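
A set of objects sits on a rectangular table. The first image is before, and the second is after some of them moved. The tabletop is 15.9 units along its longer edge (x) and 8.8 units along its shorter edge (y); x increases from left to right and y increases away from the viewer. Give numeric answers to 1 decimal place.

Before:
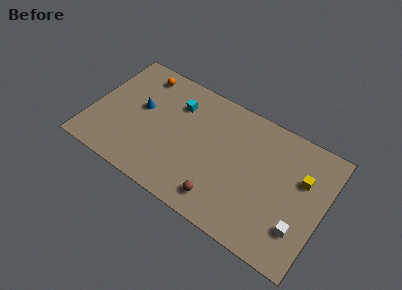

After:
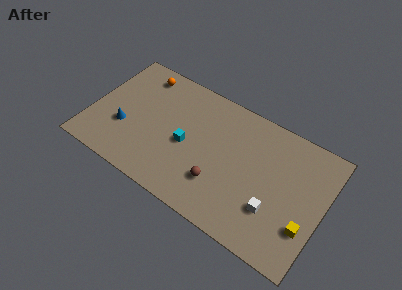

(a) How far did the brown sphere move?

1.0

The brown sphere moved from about (9.4, 1.5) to (9.1, 2.5), a distance of √(0.3² + 1.0²) ≈ 1.0.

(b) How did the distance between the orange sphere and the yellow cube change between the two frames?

+1.5

They were about 11.6 units apart before and 13.1 after — 1.5 units further apart.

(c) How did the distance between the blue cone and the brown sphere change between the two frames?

-0.4

The distance was about 7.1 in the first image and 6.7 in the second, so they moved 0.4 units closer together.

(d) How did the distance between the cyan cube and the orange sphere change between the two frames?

+2.3

The distance was about 2.9 in the first image and 5.2 in the second, so they moved 2.3 units further apart.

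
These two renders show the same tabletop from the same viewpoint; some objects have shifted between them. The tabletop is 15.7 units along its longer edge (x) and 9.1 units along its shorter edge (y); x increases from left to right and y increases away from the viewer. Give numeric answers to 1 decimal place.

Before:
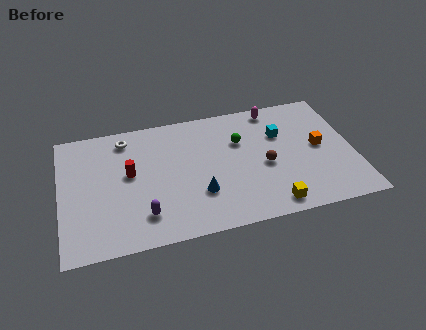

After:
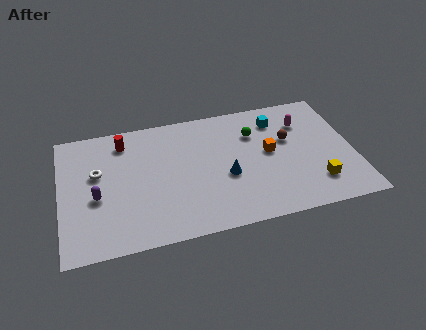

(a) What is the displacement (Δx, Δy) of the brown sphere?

(1.4, 1.6)

The brown sphere was at about (10.9, 4.0) and moved to about (12.3, 5.6).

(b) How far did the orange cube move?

2.7

The orange cube was near (13.9, 4.7) before and (11.2, 4.9) after, so it travelled √(2.7² + 0.2²) ≈ 2.7 units.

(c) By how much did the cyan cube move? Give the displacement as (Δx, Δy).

(-0.1, 1.1)

The cyan cube started near (11.9, 6.1) and ended near (11.8, 7.2).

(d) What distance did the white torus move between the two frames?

2.7

From (3.6, 7.7) to (2.0, 5.5), the white torus covered √(1.6² + 2.2²) ≈ 2.7 units.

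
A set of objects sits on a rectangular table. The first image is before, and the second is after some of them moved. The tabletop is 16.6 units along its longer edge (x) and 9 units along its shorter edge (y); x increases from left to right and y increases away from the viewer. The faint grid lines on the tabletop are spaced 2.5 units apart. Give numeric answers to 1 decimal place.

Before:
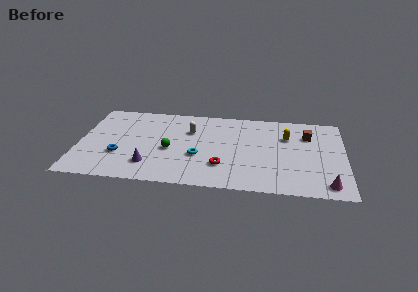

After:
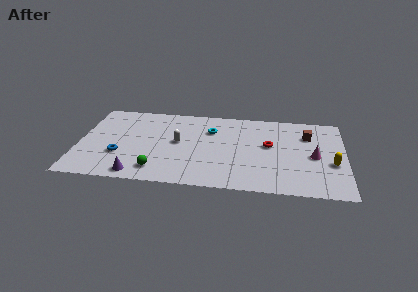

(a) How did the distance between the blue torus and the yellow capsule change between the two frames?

+2.3

The distance was about 10.9 in the first image and 13.2 in the second, so they moved 2.3 units further apart.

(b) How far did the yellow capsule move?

3.9

The yellow capsule was near (13.0, 6.2) before and (15.8, 3.5) after, so it travelled √(2.8² + 2.7²) ≈ 3.9 units.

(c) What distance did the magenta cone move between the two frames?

3.1

The magenta cone moved from about (15.5, 1.2) to (14.7, 4.2), a distance of √(0.8² + 3.0²) ≈ 3.1.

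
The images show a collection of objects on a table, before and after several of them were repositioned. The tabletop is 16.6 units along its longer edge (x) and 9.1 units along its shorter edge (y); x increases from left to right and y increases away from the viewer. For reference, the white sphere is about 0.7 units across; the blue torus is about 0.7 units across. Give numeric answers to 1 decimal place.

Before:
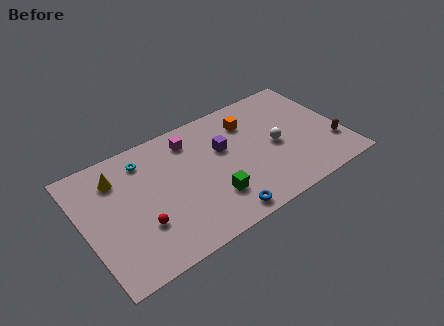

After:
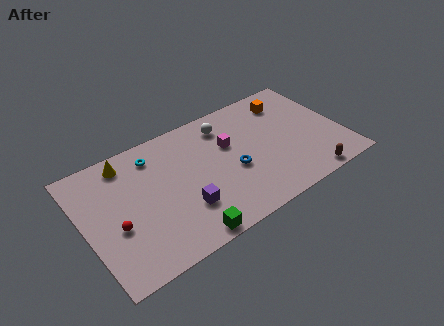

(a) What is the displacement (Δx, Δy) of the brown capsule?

(-2.0, -1.8)

From the two frames, the brown capsule sits at roughly (15.8, 2.6) before and (13.8, 0.8) after.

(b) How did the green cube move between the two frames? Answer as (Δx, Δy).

(-2.1, -1.7)

From the two frames, the green cube sits at roughly (7.8, 2.5) before and (5.7, 0.8) after.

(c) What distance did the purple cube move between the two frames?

4.3

From (9.1, 5.7) to (6.0, 2.7), the purple cube covered √(3.1² + 3.0²) ≈ 4.3 units.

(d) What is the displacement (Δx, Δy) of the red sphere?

(-1.5, 0.7)

The red sphere was at about (3.3, 2.9) and moved to about (1.8, 3.6).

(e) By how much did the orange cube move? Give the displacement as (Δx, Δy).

(2.7, 0.4)

From the two frames, the orange cube sits at roughly (11.0, 6.9) before and (13.7, 7.3) after.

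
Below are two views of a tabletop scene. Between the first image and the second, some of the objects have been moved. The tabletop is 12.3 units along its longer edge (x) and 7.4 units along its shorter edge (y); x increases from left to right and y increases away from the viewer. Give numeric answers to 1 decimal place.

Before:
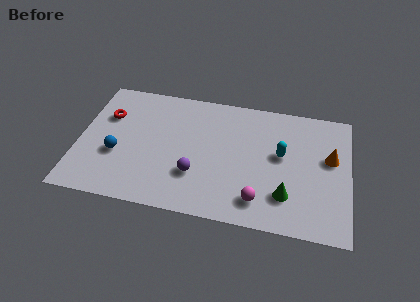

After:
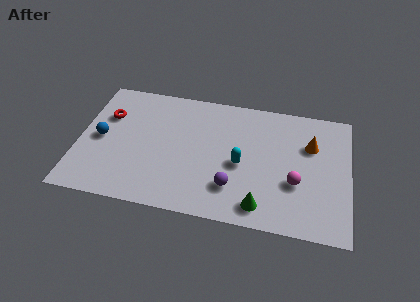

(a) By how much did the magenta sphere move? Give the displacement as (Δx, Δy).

(1.6, 1.3)

From the two frames, the magenta sphere sits at roughly (8.3, 1.4) before and (9.9, 2.7) after.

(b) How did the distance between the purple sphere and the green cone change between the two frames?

-2.6

Before: roughly 4.1 units apart; after: 1.5. That's 2.6 units closer together.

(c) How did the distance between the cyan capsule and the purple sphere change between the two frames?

-2.8

The distance was about 4.2 in the first image and 1.4 in the second, so they moved 2.8 units closer together.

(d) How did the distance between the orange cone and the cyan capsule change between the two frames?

+1.3

They were about 2.2 units apart before and 3.5 after — 1.3 units further apart.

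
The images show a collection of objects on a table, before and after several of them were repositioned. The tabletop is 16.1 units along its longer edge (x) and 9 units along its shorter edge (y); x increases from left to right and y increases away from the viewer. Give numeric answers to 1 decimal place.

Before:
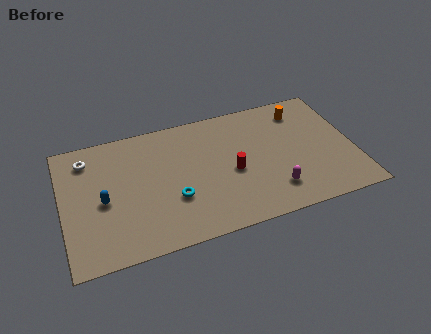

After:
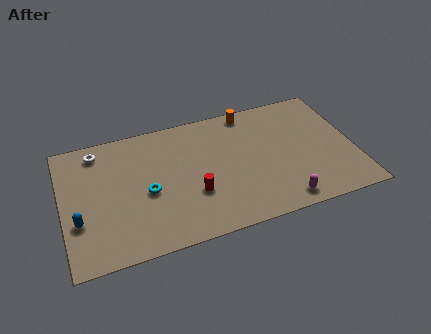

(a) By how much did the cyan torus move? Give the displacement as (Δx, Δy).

(-1.4, 0.9)

From the two frames, the cyan torus sits at roughly (6.0, 3.1) before and (4.6, 4.0) after.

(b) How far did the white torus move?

0.7

The white torus moved from about (1.5, 7.3) to (2.1, 7.7), a distance of √(0.6² + 0.4²) ≈ 0.7.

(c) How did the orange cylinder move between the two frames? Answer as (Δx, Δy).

(-2.9, 0.8)

The orange cylinder was at about (13.5, 7.3) and moved to about (10.6, 8.1).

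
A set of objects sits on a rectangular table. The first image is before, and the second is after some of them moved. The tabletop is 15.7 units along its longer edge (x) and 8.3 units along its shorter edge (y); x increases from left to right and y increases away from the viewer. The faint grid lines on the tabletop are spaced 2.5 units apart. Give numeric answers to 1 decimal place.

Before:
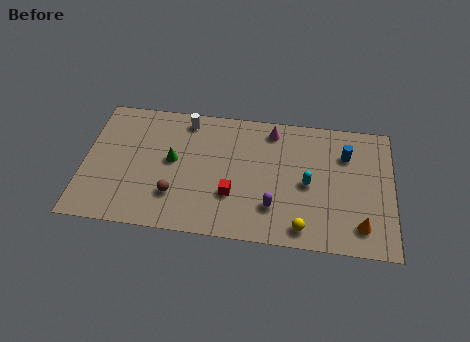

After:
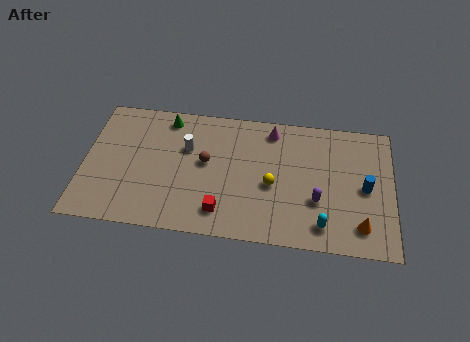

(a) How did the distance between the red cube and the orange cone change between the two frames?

+0.4

The distance was about 6.6 in the first image and 7.0 in the second, so they moved 0.4 units further apart.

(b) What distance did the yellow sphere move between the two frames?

3.0

The yellow sphere moved from about (11.2, 1.1) to (9.6, 3.6), a distance of √(1.6² + 2.5²) ≈ 3.0.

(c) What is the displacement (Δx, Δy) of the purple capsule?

(2.2, 0.7)

From the two frames, the purple capsule sits at roughly (9.7, 2.2) before and (11.9, 2.9) after.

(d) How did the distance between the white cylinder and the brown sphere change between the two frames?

-3.6

They were about 4.9 units apart before and 1.3 after — 3.6 units closer together.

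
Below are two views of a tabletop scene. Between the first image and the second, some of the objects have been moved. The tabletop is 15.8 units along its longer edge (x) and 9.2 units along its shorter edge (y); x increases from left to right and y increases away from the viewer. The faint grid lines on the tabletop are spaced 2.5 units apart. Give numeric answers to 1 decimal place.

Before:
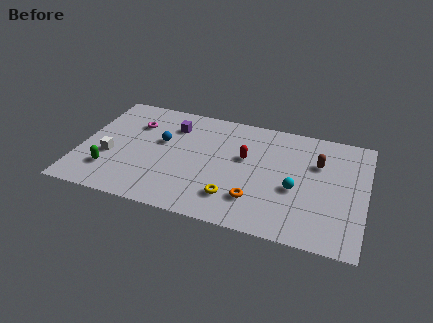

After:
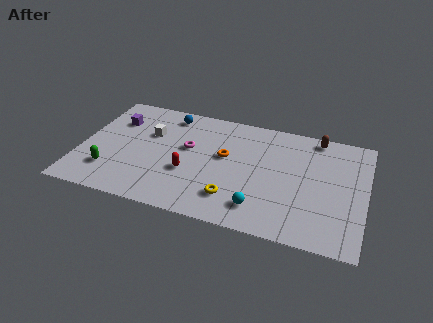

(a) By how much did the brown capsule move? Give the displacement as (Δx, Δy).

(-0.2, 2.1)

The brown capsule started near (13.1, 6.2) and ended near (12.9, 8.3).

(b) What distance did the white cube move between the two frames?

3.2

From (1.7, 3.5) to (3.7, 6.0), the white cube covered √(2.0² + 2.5²) ≈ 3.2 units.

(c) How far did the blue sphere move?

2.4

The blue sphere moved from about (4.4, 5.5) to (4.6, 7.9), a distance of √(0.2² + 2.4²) ≈ 2.4.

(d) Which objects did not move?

the green capsule and the yellow torus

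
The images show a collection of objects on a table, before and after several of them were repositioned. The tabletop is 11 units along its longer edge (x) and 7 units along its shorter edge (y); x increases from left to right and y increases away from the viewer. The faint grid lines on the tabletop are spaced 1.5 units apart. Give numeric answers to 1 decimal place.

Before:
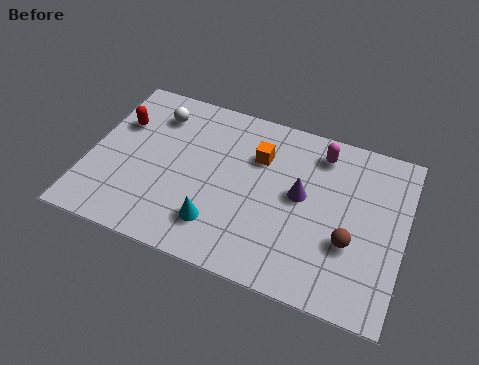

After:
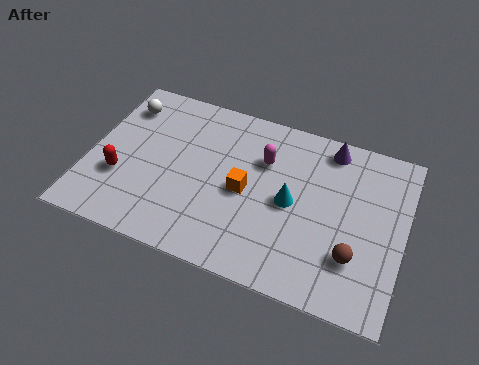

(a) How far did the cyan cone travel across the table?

3.0

The cyan cone was near (4.7, 1.6) before and (7.1, 3.4) after, so it travelled √(2.4² + 1.8²) ≈ 3.0 units.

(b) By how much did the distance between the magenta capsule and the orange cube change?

-0.7

Before: roughly 2.3 units apart; after: 1.6. That's 0.7 units closer together.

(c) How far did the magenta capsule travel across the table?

2.1

From (7.9, 5.8) to (6.0, 4.8), the magenta capsule covered √(1.9² + 1.0²) ≈ 2.1 units.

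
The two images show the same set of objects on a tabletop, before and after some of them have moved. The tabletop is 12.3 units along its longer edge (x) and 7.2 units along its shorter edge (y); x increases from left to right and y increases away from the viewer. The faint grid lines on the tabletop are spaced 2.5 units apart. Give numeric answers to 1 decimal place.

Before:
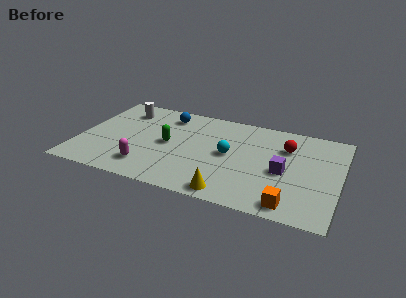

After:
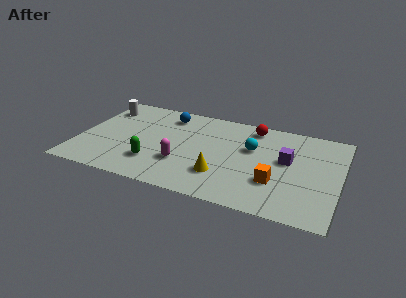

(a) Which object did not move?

the blue sphere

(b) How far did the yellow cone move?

1.3

The yellow cone moved from about (7.4, 0.8) to (6.9, 2.0), a distance of √(0.5² + 1.2²) ≈ 1.3.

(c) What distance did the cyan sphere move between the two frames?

1.3

The cyan sphere was near (7.1, 3.7) before and (8.1, 4.5) after, so it travelled √(1.0² + 0.8²) ≈ 1.3 units.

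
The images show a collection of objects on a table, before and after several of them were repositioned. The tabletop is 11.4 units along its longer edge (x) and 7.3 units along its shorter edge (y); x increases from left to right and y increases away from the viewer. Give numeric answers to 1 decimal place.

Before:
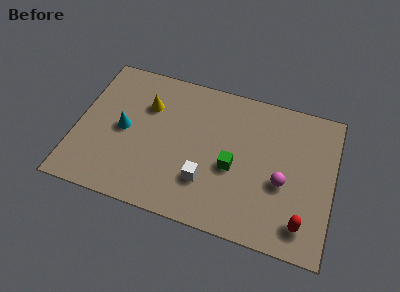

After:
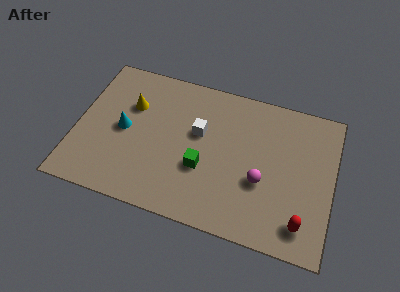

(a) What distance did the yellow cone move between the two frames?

0.7

The yellow cone was near (3.0, 5.1) before and (2.3, 4.9) after, so it travelled √(0.7² + 0.2²) ≈ 0.7 units.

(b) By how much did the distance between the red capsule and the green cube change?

+1.0

The distance was about 3.7 in the first image and 4.7 in the second, so they moved 1.0 units further apart.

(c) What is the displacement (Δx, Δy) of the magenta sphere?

(-0.9, -0.2)

From the two frames, the magenta sphere sits at roughly (9.2, 3.0) before and (8.3, 2.8) after.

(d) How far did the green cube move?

1.4

The green cube moved from about (7.0, 3.1) to (5.7, 2.7), a distance of √(1.3² + 0.4²) ≈ 1.4.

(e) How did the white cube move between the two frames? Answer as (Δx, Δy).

(-0.5, 2.3)

From the two frames, the white cube sits at roughly (5.9, 2.1) before and (5.4, 4.4) after.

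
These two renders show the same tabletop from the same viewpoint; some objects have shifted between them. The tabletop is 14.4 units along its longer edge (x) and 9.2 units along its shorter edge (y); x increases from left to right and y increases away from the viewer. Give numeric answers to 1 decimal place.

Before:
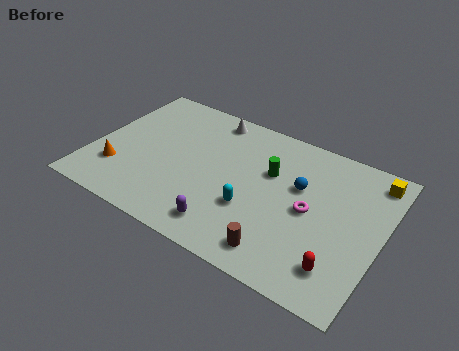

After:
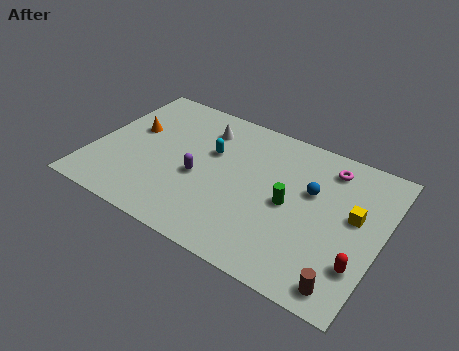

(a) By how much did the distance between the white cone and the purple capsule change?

-3.6

Before: roughly 6.9 units apart; after: 3.3. That's 3.6 units closer together.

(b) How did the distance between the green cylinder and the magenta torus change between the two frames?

+0.9

The distance was about 2.6 in the first image and 3.5 in the second, so they moved 0.9 units further apart.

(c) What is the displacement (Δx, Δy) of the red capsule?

(0.9, 0.6)

The red capsule started near (12.7, 1.9) and ended near (13.6, 2.5).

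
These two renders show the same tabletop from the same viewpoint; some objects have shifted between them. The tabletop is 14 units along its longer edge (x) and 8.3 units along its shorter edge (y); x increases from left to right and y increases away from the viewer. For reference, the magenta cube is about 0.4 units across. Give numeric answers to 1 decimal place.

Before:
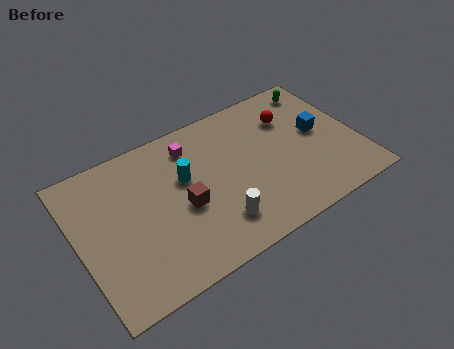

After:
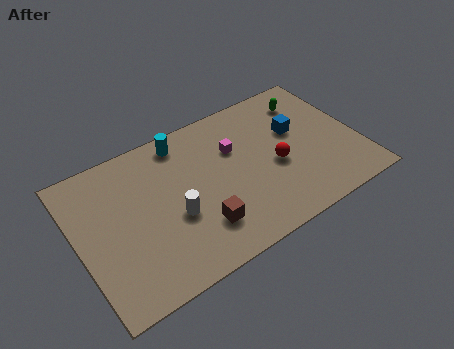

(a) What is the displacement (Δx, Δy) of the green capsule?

(-0.7, -0.5)

From the two frames, the green capsule sits at roughly (12.7, 7.1) before and (12.0, 6.6) after.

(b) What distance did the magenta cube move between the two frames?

2.3

The magenta cube moved from about (6.0, 6.7) to (8.0, 5.5), a distance of √(2.0² + 1.2²) ≈ 2.3.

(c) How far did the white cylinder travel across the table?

2.4

From (6.5, 1.9) to (4.6, 3.3), the white cylinder covered √(1.9² + 1.4²) ≈ 2.4 units.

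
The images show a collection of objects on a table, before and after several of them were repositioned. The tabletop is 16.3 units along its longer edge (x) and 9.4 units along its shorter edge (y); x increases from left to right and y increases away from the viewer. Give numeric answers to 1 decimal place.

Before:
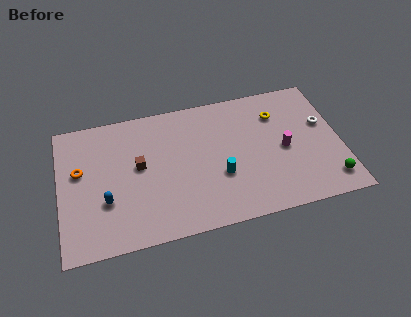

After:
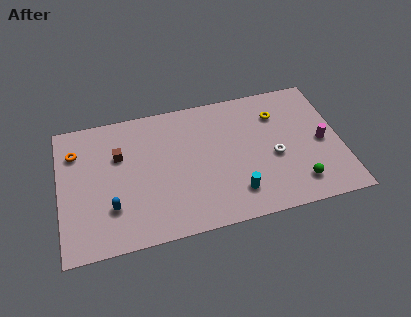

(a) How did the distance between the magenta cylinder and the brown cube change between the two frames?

+3.4

The distance was about 8.4 in the first image and 11.8 in the second, so they moved 3.4 units further apart.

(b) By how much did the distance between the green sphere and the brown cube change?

-0.4

The distance was about 11.4 in the first image and 11.0 in the second, so they moved 0.4 units closer together.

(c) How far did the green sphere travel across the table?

1.8

The green sphere was near (15.4, 1.6) before and (13.6, 1.8) after, so it travelled √(1.8² + 0.2²) ≈ 1.8 units.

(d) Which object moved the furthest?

the white torus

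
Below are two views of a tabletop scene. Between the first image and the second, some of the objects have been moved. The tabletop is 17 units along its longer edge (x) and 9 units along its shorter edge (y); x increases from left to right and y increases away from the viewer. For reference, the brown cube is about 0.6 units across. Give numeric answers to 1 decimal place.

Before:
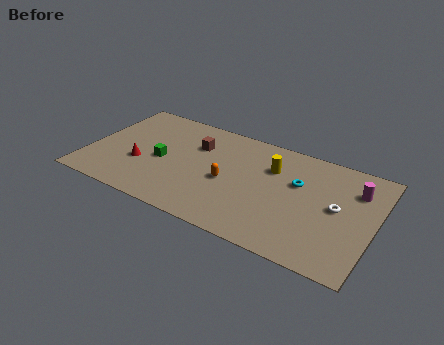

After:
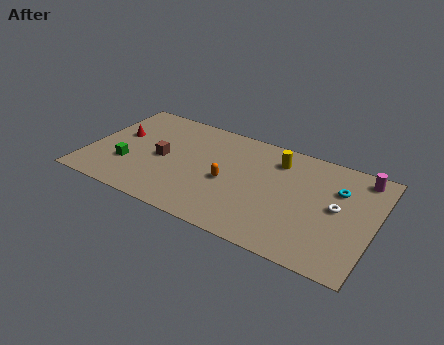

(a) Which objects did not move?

the orange capsule and the white torus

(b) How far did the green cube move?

2.2

The green cube moved from about (4.4, 4.1) to (2.5, 2.9), a distance of √(1.9² + 1.2²) ≈ 2.2.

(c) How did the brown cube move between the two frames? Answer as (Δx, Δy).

(-1.8, -2.0)

The brown cube was at about (6.2, 6.3) and moved to about (4.4, 4.3).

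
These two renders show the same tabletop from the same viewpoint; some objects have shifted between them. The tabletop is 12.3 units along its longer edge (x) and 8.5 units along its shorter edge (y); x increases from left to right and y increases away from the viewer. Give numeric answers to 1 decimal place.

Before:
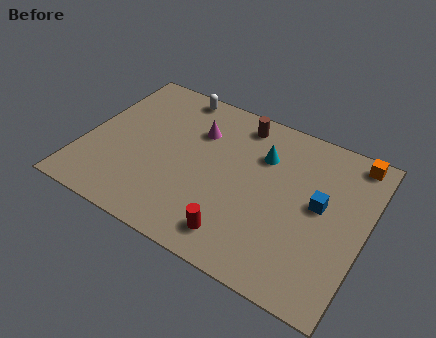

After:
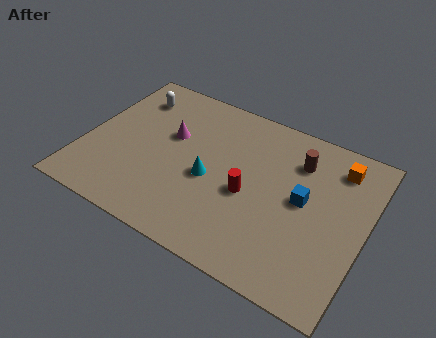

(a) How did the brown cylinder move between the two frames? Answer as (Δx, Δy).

(2.7, -0.9)

The brown cylinder was at about (6.4, 7.3) and moved to about (9.1, 6.4).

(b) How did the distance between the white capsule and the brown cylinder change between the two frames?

+4.5

Before: roughly 3.0 units apart; after: 7.5. That's 4.5 units further apart.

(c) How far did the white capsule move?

2.1

The white capsule was near (3.4, 7.7) before and (1.6, 6.7) after, so it travelled √(1.8² + 1.0²) ≈ 2.1 units.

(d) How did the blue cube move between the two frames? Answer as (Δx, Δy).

(-0.7, -0.1)

From the two frames, the blue cube sits at roughly (10.3, 4.6) before and (9.6, 4.5) after.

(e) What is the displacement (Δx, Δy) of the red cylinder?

(0.1, 2.3)

The red cylinder started near (7.2, 1.4) and ended near (7.3, 3.7).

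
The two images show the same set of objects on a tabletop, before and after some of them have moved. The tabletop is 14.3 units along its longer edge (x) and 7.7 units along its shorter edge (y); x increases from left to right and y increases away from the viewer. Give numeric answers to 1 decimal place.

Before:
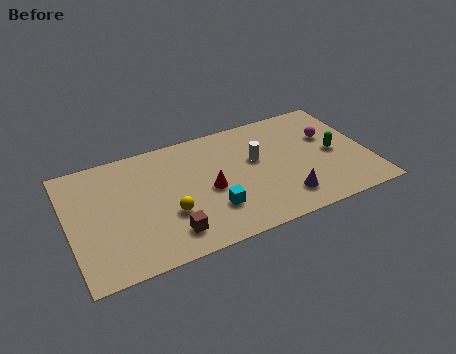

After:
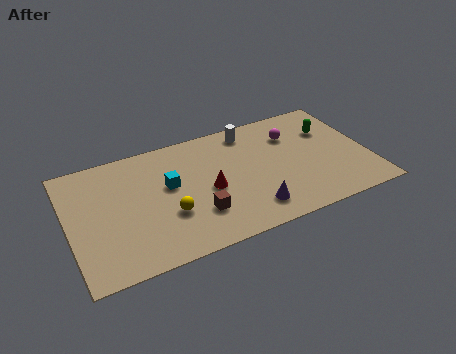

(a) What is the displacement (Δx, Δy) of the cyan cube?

(-1.8, 2.3)

From the two frames, the cyan cube sits at roughly (6.6, 2.2) before and (4.8, 4.5) after.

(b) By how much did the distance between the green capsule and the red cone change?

+0.3

They were about 6.1 units apart before and 6.4 after — 0.3 units further apart.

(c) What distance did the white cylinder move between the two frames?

2.0

The white cylinder was near (9.0, 4.6) before and (8.9, 6.6) after, so it travelled √(0.1² + 2.0²) ≈ 2.0 units.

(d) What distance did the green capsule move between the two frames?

1.6

From (12.7, 3.7) to (12.7, 5.3), the green capsule covered √(0.0² + 1.6²) ≈ 1.6 units.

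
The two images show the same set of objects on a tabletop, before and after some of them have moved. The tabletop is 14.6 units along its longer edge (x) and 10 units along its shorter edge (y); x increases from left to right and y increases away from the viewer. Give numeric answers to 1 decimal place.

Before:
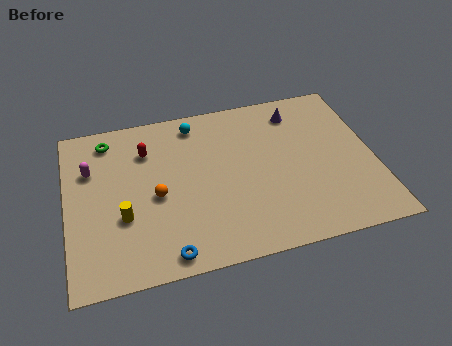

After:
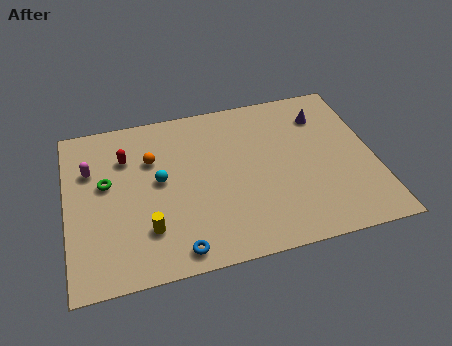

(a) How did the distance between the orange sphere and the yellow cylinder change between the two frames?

+2.4

The distance was about 1.8 in the first image and 4.2 in the second, so they moved 2.4 units further apart.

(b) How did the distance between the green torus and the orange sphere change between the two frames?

-2.1

They were about 4.5 units apart before and 2.4 after — 2.1 units closer together.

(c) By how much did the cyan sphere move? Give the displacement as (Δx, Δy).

(-1.9, -3.2)

The cyan sphere started near (6.3, 8.6) and ended near (4.4, 5.4).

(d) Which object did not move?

the magenta capsule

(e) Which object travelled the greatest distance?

the cyan sphere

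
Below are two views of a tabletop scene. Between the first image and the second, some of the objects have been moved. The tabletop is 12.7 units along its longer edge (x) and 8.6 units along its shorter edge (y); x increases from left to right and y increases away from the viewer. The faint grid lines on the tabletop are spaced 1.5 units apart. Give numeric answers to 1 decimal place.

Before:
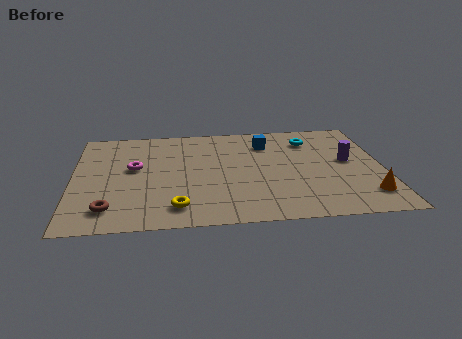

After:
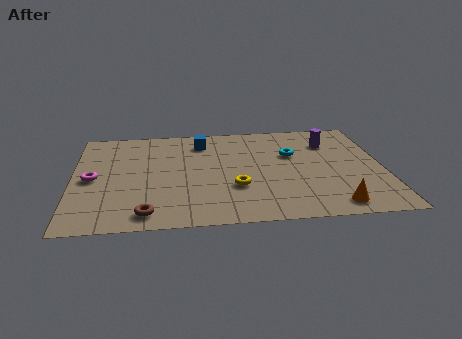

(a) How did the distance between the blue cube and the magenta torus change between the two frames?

-0.5

They were about 5.8 units apart before and 5.3 after — 0.5 units closer together.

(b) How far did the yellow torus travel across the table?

2.8

From (4.2, 1.5) to (6.6, 2.9), the yellow torus covered √(2.4² + 1.4²) ≈ 2.8 units.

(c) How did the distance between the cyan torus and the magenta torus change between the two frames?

+0.8

They were about 7.5 units apart before and 8.3 after — 0.8 units further apart.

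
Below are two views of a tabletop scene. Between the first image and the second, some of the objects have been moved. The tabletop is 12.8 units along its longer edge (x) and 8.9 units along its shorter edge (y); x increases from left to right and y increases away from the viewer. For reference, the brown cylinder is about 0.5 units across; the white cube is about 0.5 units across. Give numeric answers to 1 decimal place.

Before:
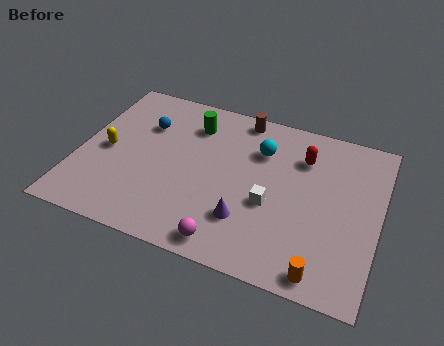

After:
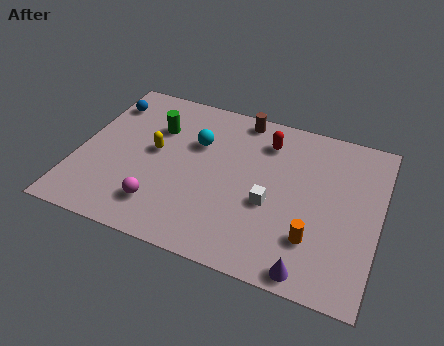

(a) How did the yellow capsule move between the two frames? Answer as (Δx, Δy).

(2.0, 0.6)

The yellow capsule was at about (1.2, 4.2) and moved to about (3.2, 4.8).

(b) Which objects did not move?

the white cube and the brown cylinder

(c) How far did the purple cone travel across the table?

3.2

The purple cone moved from about (7.4, 2.4) to (10.2, 0.8), a distance of √(2.8² + 1.6²) ≈ 3.2.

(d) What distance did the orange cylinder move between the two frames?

1.6

From (10.7, 0.9) to (10.2, 2.4), the orange cylinder covered √(0.5² + 1.5²) ≈ 1.6 units.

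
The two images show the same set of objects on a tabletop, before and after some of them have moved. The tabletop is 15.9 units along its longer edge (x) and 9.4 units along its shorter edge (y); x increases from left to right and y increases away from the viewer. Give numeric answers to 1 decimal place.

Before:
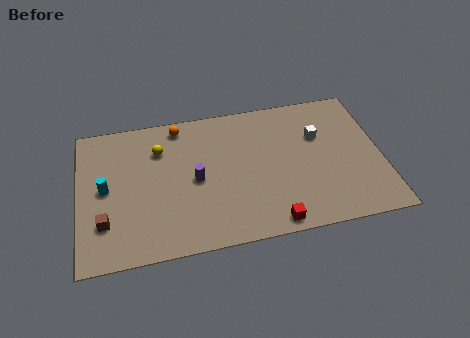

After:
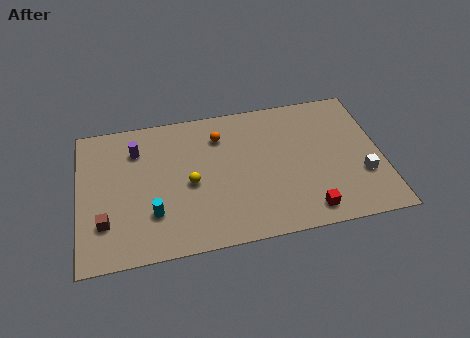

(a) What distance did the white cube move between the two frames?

3.7

The white cube was near (12.7, 6.2) before and (14.8, 3.1) after, so it travelled √(2.1² + 3.1²) ≈ 3.7 units.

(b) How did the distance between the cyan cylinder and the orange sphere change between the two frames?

+0.5

The distance was about 5.3 in the first image and 5.8 in the second, so they moved 0.5 units further apart.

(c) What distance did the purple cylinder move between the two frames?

4.0

From (6.1, 4.5) to (3.1, 7.1), the purple cylinder covered √(3.0² + 2.6²) ≈ 4.0 units.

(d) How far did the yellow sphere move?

3.0

The yellow sphere was near (4.3, 6.9) before and (5.8, 4.3) after, so it travelled √(1.5² + 2.6²) ≈ 3.0 units.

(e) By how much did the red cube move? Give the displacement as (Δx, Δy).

(1.9, 0.4)

The red cube started near (9.9, 0.9) and ended near (11.8, 1.3).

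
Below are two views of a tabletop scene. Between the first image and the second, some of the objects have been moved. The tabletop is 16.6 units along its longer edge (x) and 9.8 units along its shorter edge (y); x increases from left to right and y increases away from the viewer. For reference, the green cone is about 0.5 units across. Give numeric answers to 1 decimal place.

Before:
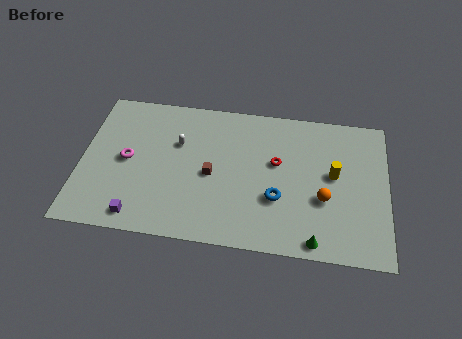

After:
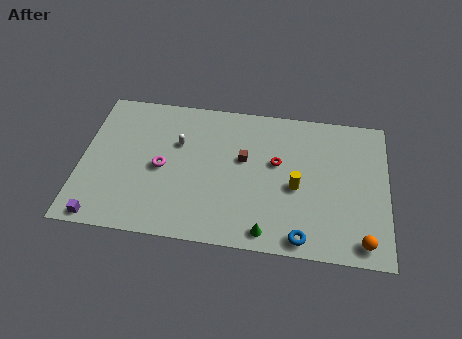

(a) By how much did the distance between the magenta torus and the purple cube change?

+1.1

They were about 3.8 units apart before and 4.9 after — 1.1 units further apart.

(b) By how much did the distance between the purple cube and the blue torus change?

+3.1

Before: roughly 7.7 units apart; after: 10.8. That's 3.1 units further apart.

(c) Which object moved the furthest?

the orange sphere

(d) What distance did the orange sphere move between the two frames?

3.3

The orange sphere moved from about (13.2, 3.7) to (15.3, 1.2), a distance of √(2.1² + 2.5²) ≈ 3.3.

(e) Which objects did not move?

the white capsule and the red torus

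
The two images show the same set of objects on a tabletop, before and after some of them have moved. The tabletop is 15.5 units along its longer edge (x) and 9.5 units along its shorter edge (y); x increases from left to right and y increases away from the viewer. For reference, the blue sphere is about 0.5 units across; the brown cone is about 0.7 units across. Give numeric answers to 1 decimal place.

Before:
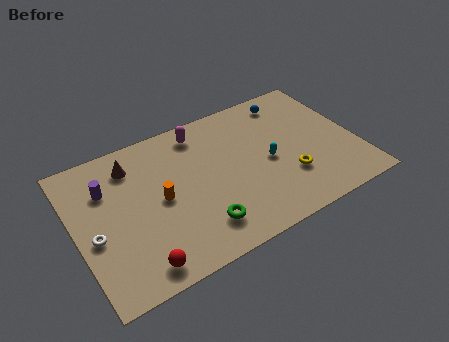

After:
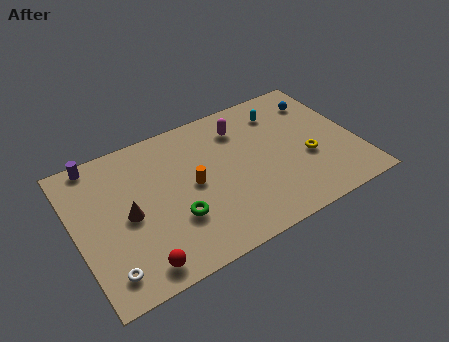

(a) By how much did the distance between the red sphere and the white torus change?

-1.8

Before: roughly 3.4 units apart; after: 1.6. That's 1.8 units closer together.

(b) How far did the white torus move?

2.4

The white torus was near (0.9, 4.0) before and (1.3, 1.6) after, so it travelled √(0.4² + 2.4²) ≈ 2.4 units.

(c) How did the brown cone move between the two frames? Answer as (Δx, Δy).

(-0.6, -3.1)

The brown cone was at about (3.4, 7.6) and moved to about (2.8, 4.5).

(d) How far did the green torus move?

1.6

The green torus moved from about (6.4, 2.0) to (5.2, 3.1), a distance of √(1.2² + 1.1²) ≈ 1.6.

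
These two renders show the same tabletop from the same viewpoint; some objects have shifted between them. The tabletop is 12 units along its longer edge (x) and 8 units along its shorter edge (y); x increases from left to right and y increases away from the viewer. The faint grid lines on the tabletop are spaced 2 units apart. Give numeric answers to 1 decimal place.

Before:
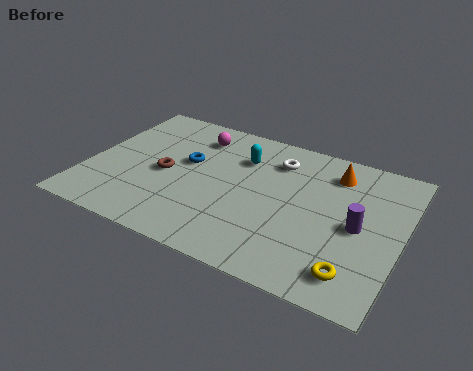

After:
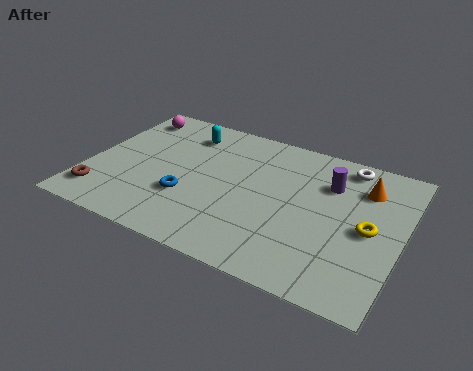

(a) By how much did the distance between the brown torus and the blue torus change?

+2.2

They were about 1.2 units apart before and 3.4 after — 2.2 units further apart.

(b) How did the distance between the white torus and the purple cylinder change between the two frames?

-2.8

Before: roughly 4.2 units apart; after: 1.4. That's 2.8 units closer together.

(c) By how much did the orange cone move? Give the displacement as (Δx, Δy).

(1.2, -0.4)

From the two frames, the orange cone sits at roughly (9.2, 6.4) before and (10.4, 6.0) after.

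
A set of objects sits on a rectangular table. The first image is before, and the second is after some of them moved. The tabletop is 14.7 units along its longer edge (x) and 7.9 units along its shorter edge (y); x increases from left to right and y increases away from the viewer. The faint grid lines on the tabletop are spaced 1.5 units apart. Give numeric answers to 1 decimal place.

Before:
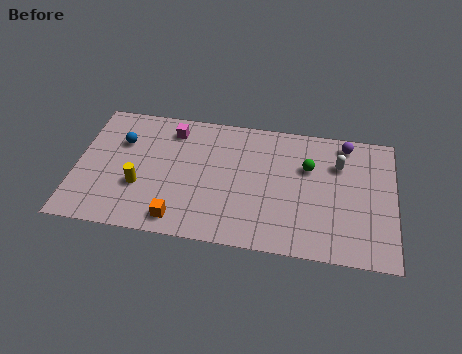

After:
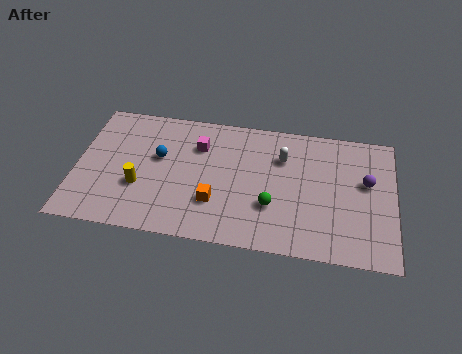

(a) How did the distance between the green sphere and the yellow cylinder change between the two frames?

-2.0

They were about 8.1 units apart before and 6.1 after — 2.0 units closer together.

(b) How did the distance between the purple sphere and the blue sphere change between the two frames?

-0.9

Before: roughly 10.5 units apart; after: 9.6. That's 0.9 units closer together.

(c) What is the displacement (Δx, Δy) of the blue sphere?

(1.8, -0.7)

The blue sphere was at about (2.0, 5.4) and moved to about (3.8, 4.7).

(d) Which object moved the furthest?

the green sphere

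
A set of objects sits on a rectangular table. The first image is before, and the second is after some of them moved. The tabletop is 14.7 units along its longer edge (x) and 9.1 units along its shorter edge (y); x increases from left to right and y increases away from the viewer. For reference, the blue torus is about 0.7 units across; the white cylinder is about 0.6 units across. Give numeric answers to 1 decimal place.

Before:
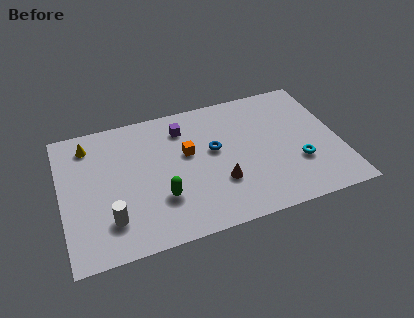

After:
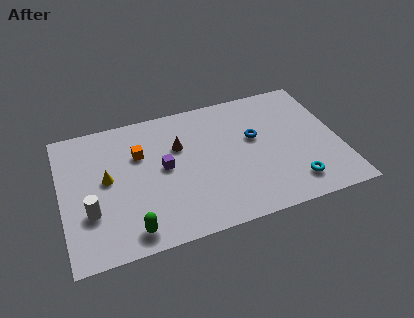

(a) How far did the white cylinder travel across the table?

1.3

The white cylinder was near (2.4, 2.2) before and (1.4, 3.0) after, so it travelled √(1.0² + 0.8²) ≈ 1.3 units.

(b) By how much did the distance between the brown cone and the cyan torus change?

+2.9

Before: roughly 4.2 units apart; after: 7.1. That's 2.9 units further apart.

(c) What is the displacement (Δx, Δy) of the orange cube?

(-2.5, 0.7)

The orange cube was at about (6.7, 5.4) and moved to about (4.2, 6.1).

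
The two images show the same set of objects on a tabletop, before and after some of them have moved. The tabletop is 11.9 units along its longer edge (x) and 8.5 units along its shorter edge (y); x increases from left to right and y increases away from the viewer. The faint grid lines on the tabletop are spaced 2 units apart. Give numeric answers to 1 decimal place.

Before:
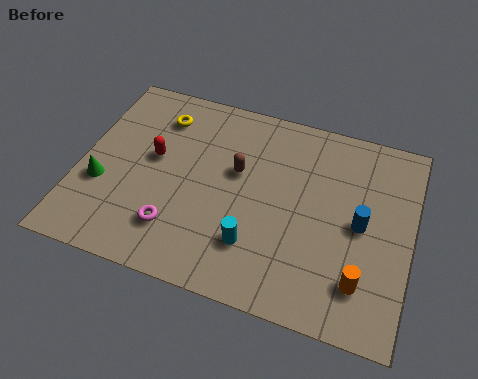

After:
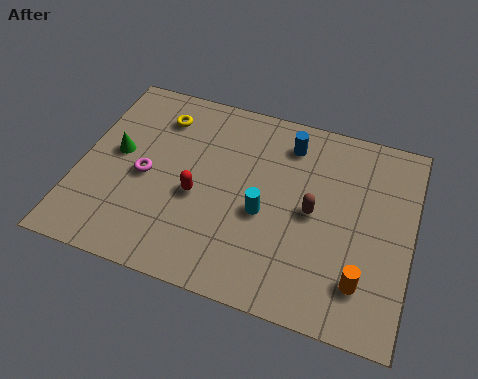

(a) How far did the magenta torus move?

2.3

The magenta torus was near (3.7, 2.0) before and (2.4, 3.9) after, so it travelled √(1.3² + 1.9²) ≈ 2.3 units.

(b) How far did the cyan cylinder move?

1.4

The cyan cylinder was near (6.5, 2.2) before and (6.7, 3.6) after, so it travelled √(0.2² + 1.4²) ≈ 1.4 units.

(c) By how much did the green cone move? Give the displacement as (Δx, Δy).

(0.4, 1.5)

The green cone started near (0.9, 3.1) and ended near (1.3, 4.6).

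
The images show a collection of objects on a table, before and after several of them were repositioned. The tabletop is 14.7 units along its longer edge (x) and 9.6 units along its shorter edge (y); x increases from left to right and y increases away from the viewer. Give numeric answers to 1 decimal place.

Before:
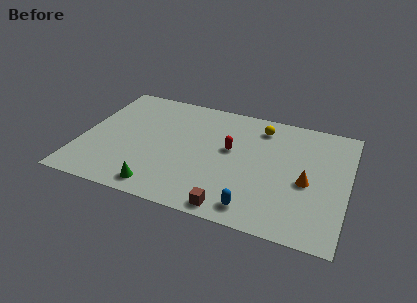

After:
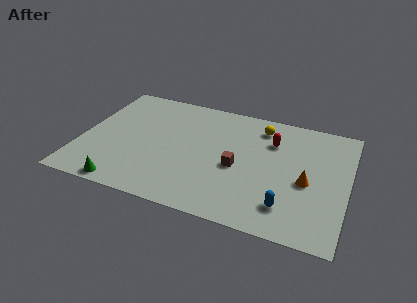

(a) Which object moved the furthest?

the brown cube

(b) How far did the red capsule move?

2.6

The red capsule was near (8.2, 5.5) before and (10.4, 6.9) after, so it travelled √(2.2² + 1.4²) ≈ 2.6 units.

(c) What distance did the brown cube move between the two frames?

3.3

The brown cube was near (8.7, 0.9) before and (8.7, 4.2) after, so it travelled √(0.0² + 3.3²) ≈ 3.3 units.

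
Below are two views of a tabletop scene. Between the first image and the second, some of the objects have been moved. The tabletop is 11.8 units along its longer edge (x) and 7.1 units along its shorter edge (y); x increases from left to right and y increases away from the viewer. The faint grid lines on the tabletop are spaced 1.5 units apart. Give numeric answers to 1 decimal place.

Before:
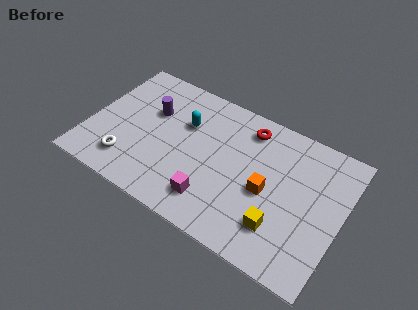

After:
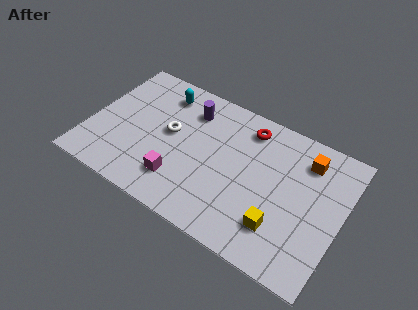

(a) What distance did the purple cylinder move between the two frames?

1.9

The purple cylinder moved from about (2.7, 4.6) to (4.4, 5.5), a distance of √(1.7² + 0.9²) ≈ 1.9.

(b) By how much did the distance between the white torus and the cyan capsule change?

-1.9

They were about 3.9 units apart before and 2.0 after — 1.9 units closer together.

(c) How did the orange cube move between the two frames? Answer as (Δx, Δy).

(1.5, 2.4)

The orange cube started near (8.4, 3.2) and ended near (9.9, 5.6).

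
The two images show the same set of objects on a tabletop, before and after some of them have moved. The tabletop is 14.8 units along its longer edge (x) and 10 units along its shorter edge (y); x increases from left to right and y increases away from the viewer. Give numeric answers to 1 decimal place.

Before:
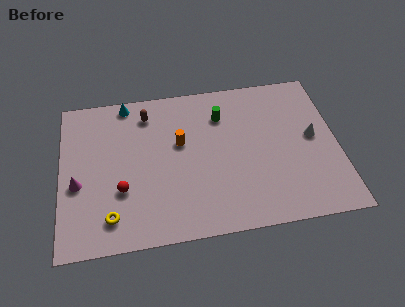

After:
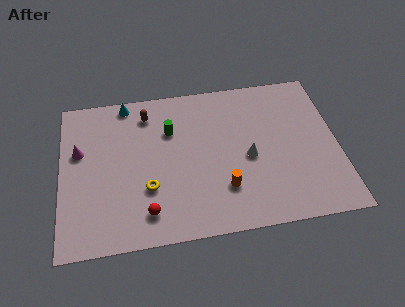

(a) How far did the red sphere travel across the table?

2.1

The red sphere moved from about (3.2, 3.4) to (4.5, 1.8), a distance of √(1.3² + 1.6²) ≈ 2.1.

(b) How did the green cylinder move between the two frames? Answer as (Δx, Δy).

(-2.8, -0.6)

The green cylinder was at about (8.7, 7.5) and moved to about (5.9, 6.9).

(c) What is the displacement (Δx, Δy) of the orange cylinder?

(2.2, -3.3)

From the two frames, the orange cylinder sits at roughly (6.4, 6.0) before and (8.6, 2.7) after.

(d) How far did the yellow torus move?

2.5

The yellow torus was near (2.6, 1.8) before and (4.6, 3.3) after, so it travelled √(2.0² + 1.5²) ≈ 2.5 units.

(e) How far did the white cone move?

3.6

The white cone moved from about (13.5, 5.3) to (10.0, 4.5), a distance of √(3.5² + 0.8²) ≈ 3.6.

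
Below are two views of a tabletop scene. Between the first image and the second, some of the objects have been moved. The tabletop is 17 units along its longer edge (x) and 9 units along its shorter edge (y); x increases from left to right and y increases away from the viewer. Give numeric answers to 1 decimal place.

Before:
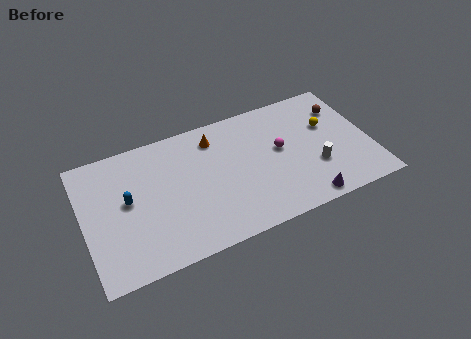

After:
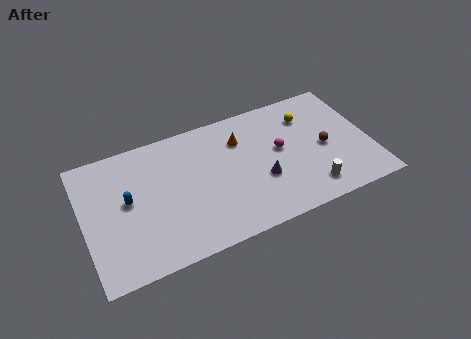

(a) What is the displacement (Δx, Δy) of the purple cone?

(-2.3, 2.4)

The purple cone was at about (12.7, 0.9) and moved to about (10.4, 3.3).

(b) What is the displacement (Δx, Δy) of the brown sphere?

(-1.4, -2.5)

From the two frames, the brown sphere sits at roughly (15.7, 6.7) before and (14.3, 4.2) after.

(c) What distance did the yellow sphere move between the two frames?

1.6

The yellow sphere moved from about (14.7, 5.7) to (13.6, 6.8), a distance of √(1.1² + 1.1²) ≈ 1.6.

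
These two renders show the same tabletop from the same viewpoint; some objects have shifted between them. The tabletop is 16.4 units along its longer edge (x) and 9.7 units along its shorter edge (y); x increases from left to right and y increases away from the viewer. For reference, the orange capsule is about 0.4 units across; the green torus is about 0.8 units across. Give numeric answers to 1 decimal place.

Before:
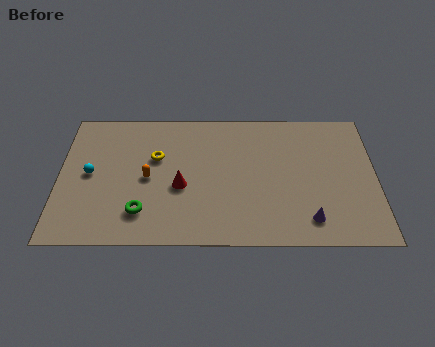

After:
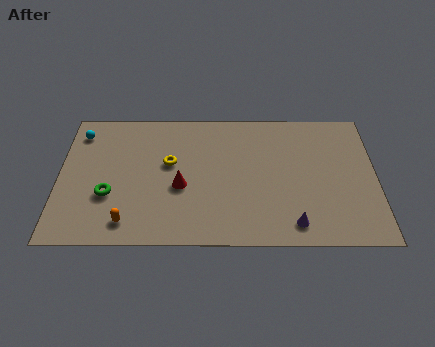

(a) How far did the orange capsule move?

3.3

The orange capsule was near (4.6, 4.6) before and (3.6, 1.5) after, so it travelled √(1.0² + 3.1²) ≈ 3.3 units.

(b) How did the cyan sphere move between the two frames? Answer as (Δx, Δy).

(-0.6, 3.0)

From the two frames, the cyan sphere sits at roughly (1.6, 4.9) before and (1.0, 7.9) after.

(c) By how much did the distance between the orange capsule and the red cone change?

+1.9

Before: roughly 1.8 units apart; after: 3.7. That's 1.9 units further apart.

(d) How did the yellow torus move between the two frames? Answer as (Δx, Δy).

(0.7, -0.4)

From the two frames, the yellow torus sits at roughly (5.0, 6.1) before and (5.7, 5.7) after.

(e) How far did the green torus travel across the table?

2.1

The green torus moved from about (4.3, 2.2) to (2.6, 3.4), a distance of √(1.7² + 1.2²) ≈ 2.1.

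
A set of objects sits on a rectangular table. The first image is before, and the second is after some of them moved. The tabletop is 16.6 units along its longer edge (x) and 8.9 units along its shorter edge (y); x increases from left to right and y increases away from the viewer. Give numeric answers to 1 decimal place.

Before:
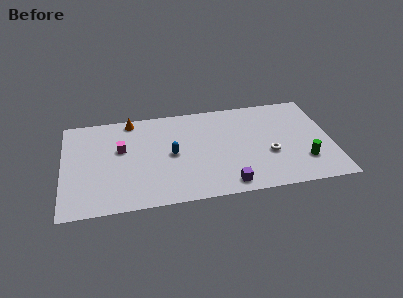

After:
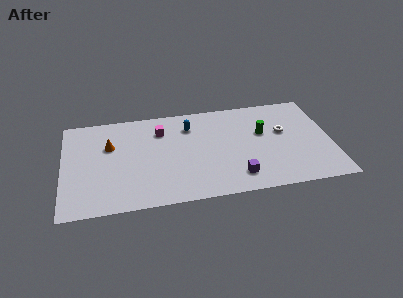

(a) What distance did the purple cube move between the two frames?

0.8

From (10.0, 1.1) to (10.6, 1.7), the purple cube covered √(0.6² + 0.6²) ≈ 0.8 units.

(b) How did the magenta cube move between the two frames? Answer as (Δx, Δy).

(2.5, 1.3)

The magenta cube was at about (3.6, 5.4) and moved to about (6.1, 6.7).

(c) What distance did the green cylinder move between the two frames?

3.8

The green cylinder was near (14.8, 2.4) before and (12.4, 5.4) after, so it travelled √(2.4² + 3.0²) ≈ 3.8 units.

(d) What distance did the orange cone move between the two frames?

2.6

The orange cone was near (4.3, 8.0) before and (2.9, 5.8) after, so it travelled √(1.4² + 2.2²) ≈ 2.6 units.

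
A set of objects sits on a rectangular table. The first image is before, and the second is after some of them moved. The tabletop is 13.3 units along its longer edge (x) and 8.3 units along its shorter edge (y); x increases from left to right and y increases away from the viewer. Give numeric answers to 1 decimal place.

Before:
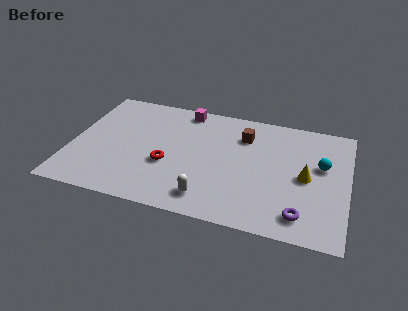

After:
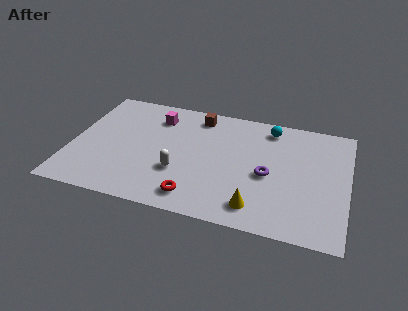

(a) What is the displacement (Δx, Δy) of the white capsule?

(-1.5, 1.4)

The white capsule started near (6.8, 1.4) and ended near (5.3, 2.8).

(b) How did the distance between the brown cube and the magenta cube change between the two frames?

-1.1

Before: roughly 3.2 units apart; after: 2.1. That's 1.1 units closer together.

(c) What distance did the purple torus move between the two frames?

2.9

From (11.2, 1.4) to (9.5, 3.7), the purple torus covered √(1.7² + 2.3²) ≈ 2.9 units.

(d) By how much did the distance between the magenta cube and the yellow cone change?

+0.3

They were about 7.0 units apart before and 7.3 after — 0.3 units further apart.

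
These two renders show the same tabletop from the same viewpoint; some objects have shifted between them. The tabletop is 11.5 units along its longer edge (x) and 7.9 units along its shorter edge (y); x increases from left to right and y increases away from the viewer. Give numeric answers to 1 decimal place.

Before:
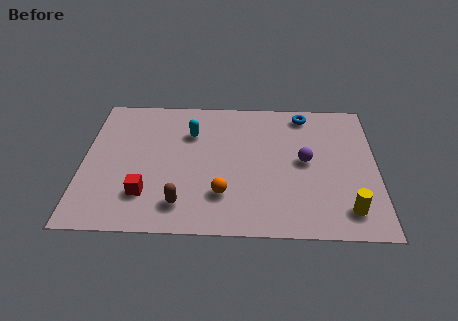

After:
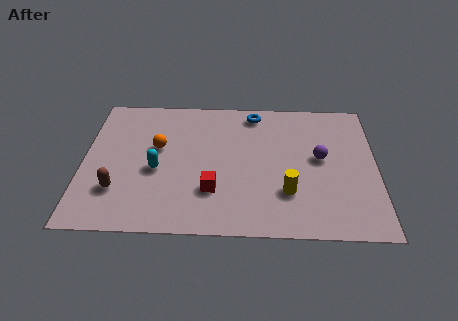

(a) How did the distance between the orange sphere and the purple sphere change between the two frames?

+2.6

They were about 3.8 units apart before and 6.4 after — 2.6 units further apart.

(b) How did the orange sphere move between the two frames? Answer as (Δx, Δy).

(-2.6, 2.6)

The orange sphere was at about (5.5, 2.1) and moved to about (2.9, 4.7).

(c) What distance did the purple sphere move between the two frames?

0.6

The purple sphere moved from about (8.7, 4.1) to (9.3, 4.3), a distance of √(0.6² + 0.2²) ≈ 0.6.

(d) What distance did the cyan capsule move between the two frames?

2.6

The cyan capsule was near (4.2, 5.6) before and (2.9, 3.4) after, so it travelled √(1.3² + 2.2²) ≈ 2.6 units.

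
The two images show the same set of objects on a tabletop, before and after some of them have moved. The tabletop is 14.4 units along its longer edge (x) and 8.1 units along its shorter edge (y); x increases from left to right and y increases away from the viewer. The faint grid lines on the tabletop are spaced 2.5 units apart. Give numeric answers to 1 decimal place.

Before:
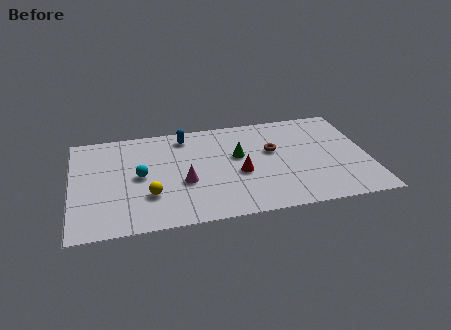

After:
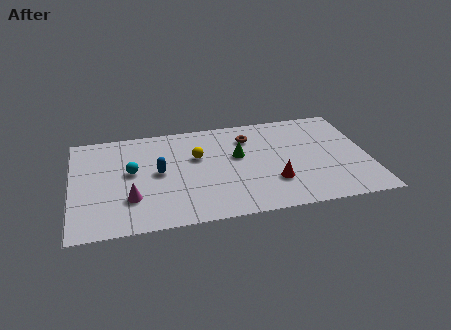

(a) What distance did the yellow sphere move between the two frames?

3.5

From (3.7, 2.5) to (6.1, 5.1), the yellow sphere covered √(2.4² + 2.6²) ≈ 3.5 units.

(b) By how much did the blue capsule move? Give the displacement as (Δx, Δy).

(-1.4, -2.7)

From the two frames, the blue capsule sits at roughly (5.6, 6.9) before and (4.2, 4.2) after.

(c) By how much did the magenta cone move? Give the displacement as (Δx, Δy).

(-2.6, -0.8)

The magenta cone started near (5.4, 3.2) and ended near (2.8, 2.4).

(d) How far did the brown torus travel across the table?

1.7

From (9.8, 4.9) to (8.7, 6.2), the brown torus covered √(1.1² + 1.3²) ≈ 1.7 units.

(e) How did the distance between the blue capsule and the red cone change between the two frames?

+1.5

The distance was about 4.3 in the first image and 5.8 in the second, so they moved 1.5 units further apart.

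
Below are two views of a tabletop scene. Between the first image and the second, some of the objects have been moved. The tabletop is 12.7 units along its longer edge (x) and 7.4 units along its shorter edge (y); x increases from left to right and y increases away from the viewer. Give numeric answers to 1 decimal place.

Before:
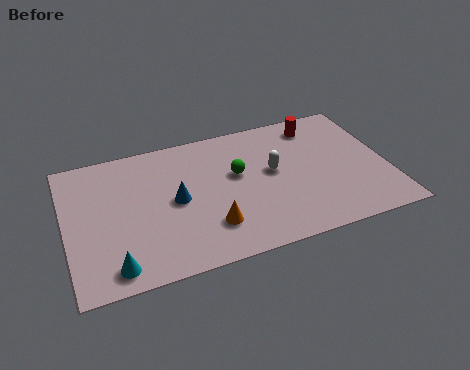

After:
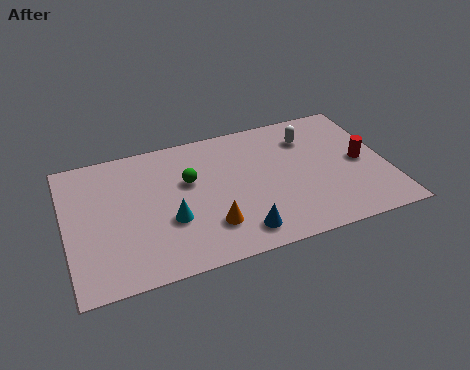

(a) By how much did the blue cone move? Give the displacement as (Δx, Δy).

(2.3, -2.5)

From the two frames, the blue cone sits at roughly (4.3, 3.7) before and (6.6, 1.2) after.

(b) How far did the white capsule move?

2.2

The white capsule moved from about (8.2, 4.1) to (9.8, 5.6), a distance of √(1.6² + 1.5²) ≈ 2.2.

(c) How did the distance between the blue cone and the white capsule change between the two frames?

+1.5

The distance was about 3.9 in the first image and 5.4 in the second, so they moved 1.5 units further apart.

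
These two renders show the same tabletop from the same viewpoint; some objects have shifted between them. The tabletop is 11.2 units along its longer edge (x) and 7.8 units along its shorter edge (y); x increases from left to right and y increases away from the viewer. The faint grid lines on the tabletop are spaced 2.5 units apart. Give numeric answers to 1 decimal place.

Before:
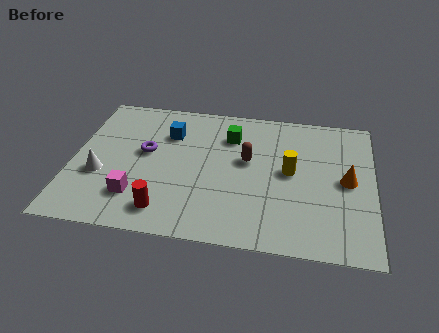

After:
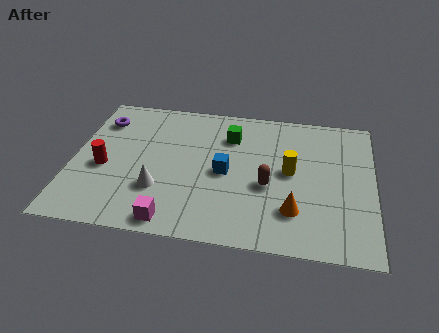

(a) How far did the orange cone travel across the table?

2.7

The orange cone moved from about (10.2, 3.9) to (8.3, 2.0), a distance of √(1.9² + 1.9²) ≈ 2.7.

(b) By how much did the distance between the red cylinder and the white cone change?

-0.7

The distance was about 3.0 in the first image and 2.3 in the second, so they moved 0.7 units closer together.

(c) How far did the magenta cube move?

1.8

The magenta cube moved from about (2.5, 1.9) to (3.9, 0.8), a distance of √(1.4² + 1.1²) ≈ 1.8.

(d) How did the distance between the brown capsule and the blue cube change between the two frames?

-1.5

The distance was about 3.2 in the first image and 1.7 in the second, so they moved 1.5 units closer together.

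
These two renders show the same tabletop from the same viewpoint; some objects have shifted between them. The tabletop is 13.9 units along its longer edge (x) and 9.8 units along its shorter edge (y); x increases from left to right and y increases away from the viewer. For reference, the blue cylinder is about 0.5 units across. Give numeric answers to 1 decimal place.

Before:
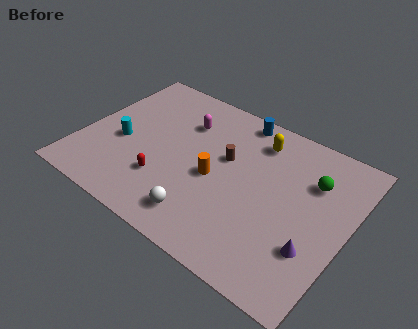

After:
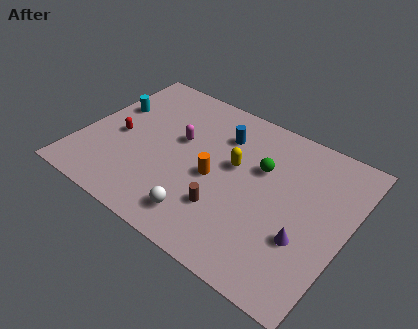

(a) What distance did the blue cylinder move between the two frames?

1.6

From (7.5, 8.8) to (6.9, 7.3), the blue cylinder covered √(0.6² + 1.5²) ≈ 1.6 units.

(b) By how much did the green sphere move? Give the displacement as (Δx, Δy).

(-2.6, -0.6)

The green sphere started near (11.8, 6.9) and ended near (9.2, 6.3).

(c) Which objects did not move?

the orange cylinder and the white sphere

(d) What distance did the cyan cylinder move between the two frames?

2.3

The cyan cylinder was near (2.1, 4.1) before and (1.1, 6.2) after, so it travelled √(1.0² + 2.1²) ≈ 2.3 units.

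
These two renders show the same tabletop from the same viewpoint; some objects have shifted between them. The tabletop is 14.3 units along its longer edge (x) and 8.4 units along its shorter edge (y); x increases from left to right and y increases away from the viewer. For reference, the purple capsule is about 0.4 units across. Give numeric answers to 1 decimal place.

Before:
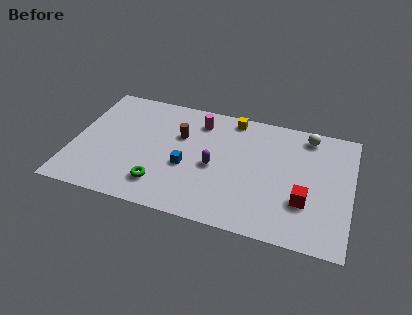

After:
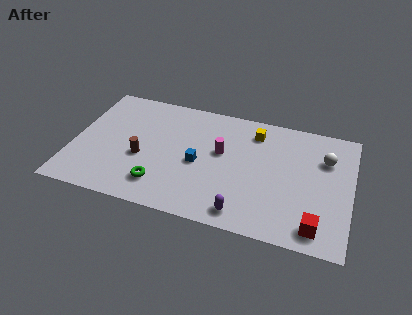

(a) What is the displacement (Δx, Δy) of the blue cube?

(0.6, 0.4)

The blue cube was at about (5.9, 3.4) and moved to about (6.5, 3.8).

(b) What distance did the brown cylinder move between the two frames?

2.8

The brown cylinder was near (5.4, 5.5) before and (3.6, 3.4) after, so it travelled √(1.8² + 2.1²) ≈ 2.8 units.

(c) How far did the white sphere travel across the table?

1.7

The white sphere was near (11.9, 7.3) before and (12.9, 5.9) after, so it travelled √(1.0² + 1.4²) ≈ 1.7 units.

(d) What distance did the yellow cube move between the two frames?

1.4

From (8.0, 7.5) to (9.2, 6.8), the yellow cube covered √(1.2² + 0.7²) ≈ 1.4 units.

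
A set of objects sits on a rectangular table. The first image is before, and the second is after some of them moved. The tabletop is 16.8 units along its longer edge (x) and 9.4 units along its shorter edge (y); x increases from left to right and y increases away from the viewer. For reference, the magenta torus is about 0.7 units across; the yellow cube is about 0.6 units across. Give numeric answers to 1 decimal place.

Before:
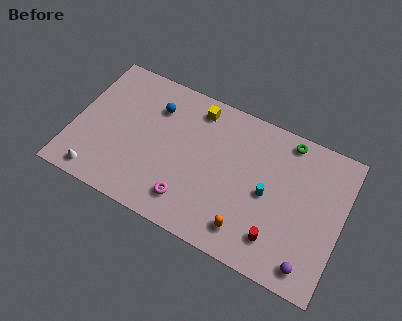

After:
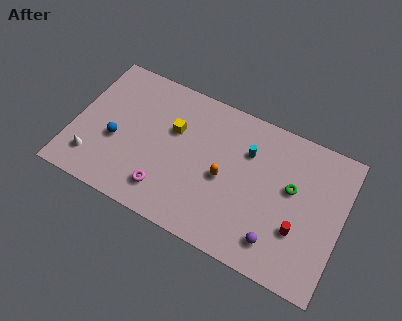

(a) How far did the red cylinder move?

1.6

The red cylinder moved from about (13.1, 2.0) to (14.3, 3.1), a distance of √(1.2² + 1.1²) ≈ 1.6.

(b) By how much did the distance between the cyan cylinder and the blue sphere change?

+0.7

Before: roughly 7.8 units apart; after: 8.5. That's 0.7 units further apart.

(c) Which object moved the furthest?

the blue sphere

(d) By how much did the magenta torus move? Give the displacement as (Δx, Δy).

(-1.5, 0.0)

From the two frames, the magenta torus sits at roughly (7.6, 1.9) before and (6.1, 1.9) after.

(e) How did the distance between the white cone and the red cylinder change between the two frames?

+1.6

The distance was about 11.2 in the first image and 12.8 in the second, so they moved 1.6 units further apart.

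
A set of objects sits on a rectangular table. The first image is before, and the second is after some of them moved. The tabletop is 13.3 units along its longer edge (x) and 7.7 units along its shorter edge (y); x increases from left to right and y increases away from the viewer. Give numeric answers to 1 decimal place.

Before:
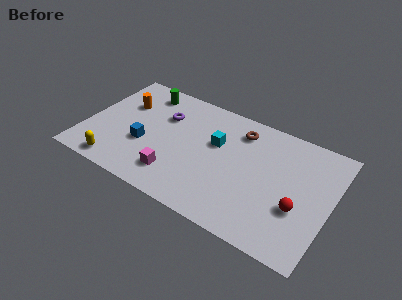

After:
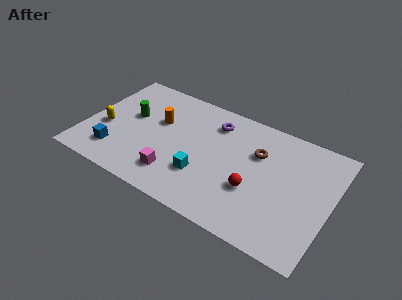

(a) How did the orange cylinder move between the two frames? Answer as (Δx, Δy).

(2.0, -0.4)

From the two frames, the orange cylinder sits at roughly (1.8, 5.2) before and (3.8, 4.8) after.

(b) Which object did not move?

the magenta cube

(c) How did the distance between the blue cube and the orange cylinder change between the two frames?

+0.9

Before: roughly 2.7 units apart; after: 3.6. That's 0.9 units further apart.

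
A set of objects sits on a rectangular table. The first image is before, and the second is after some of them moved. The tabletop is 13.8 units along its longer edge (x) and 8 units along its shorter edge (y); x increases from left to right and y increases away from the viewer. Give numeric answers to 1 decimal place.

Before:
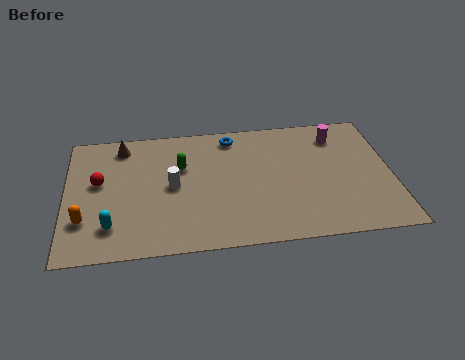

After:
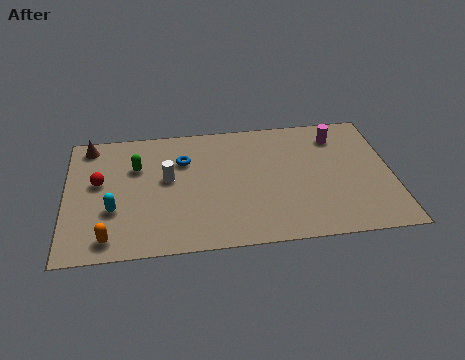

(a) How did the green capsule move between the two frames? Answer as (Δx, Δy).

(-1.9, 0.2)

The green capsule was at about (4.9, 5.2) and moved to about (3.0, 5.4).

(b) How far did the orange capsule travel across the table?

1.6

From (0.8, 2.3) to (1.8, 1.1), the orange capsule covered √(1.0² + 1.2²) ≈ 1.6 units.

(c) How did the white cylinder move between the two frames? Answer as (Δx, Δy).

(-0.2, 0.5)

The white cylinder was at about (4.5, 4.0) and moved to about (4.3, 4.5).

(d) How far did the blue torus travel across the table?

2.5

The blue torus moved from about (7.1, 6.9) to (5.0, 5.6), a distance of √(2.1² + 1.3²) ≈ 2.5.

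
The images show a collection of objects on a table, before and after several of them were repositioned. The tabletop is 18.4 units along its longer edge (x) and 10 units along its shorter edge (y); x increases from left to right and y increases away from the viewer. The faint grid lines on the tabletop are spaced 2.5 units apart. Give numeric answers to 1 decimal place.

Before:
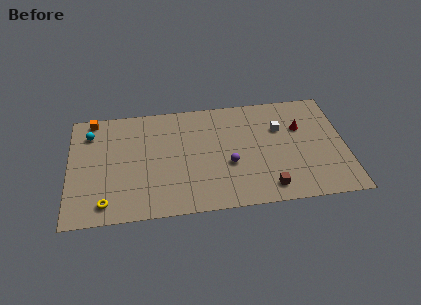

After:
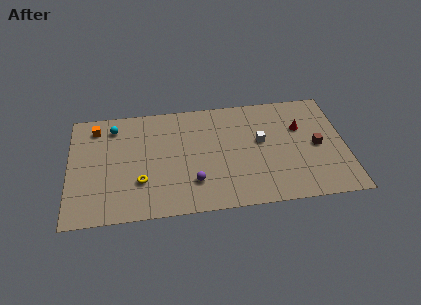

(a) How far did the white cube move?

1.6

From (14.1, 6.7) to (12.8, 5.7), the white cube covered √(1.3² + 1.0²) ≈ 1.6 units.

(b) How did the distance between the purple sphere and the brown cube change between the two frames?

+5.1

The distance was about 3.5 in the first image and 8.6 in the second, so they moved 5.1 units further apart.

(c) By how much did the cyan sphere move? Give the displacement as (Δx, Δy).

(1.6, 0.4)

From the two frames, the cyan sphere sits at roughly (1.4, 7.8) before and (3.0, 8.2) after.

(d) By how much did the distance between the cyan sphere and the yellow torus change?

-1.0

They were about 6.4 units apart before and 5.4 after — 1.0 units closer together.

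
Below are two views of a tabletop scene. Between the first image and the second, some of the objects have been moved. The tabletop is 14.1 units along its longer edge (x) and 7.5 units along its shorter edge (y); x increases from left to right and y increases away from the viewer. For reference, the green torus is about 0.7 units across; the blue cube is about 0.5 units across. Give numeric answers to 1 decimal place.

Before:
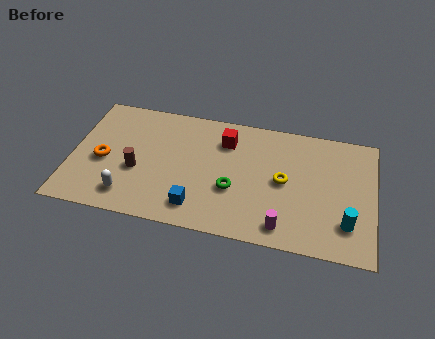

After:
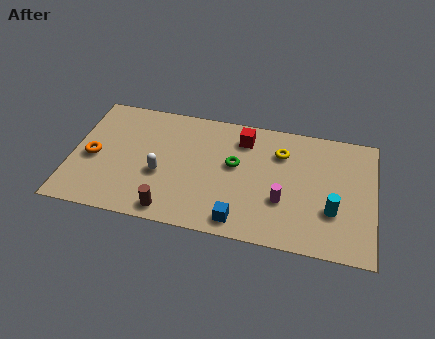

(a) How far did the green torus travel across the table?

1.5

The green torus moved from about (7.6, 2.8) to (7.6, 4.3), a distance of √(0.0² + 1.5²) ≈ 1.5.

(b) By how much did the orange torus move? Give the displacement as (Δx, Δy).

(-0.5, 0.1)

From the two frames, the orange torus sits at roughly (1.5, 3.3) before and (1.0, 3.4) after.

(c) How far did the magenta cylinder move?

1.5

From (10.0, 1.1) to (9.9, 2.6), the magenta cylinder covered √(0.1² + 1.5²) ≈ 1.5 units.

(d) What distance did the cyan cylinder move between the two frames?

0.9

The cyan cylinder was near (12.9, 1.9) before and (12.2, 2.5) after, so it travelled √(0.7² + 0.6²) ≈ 0.9 units.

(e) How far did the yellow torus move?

1.7

From (9.9, 3.8) to (9.7, 5.5), the yellow torus covered √(0.2² + 1.7²) ≈ 1.7 units.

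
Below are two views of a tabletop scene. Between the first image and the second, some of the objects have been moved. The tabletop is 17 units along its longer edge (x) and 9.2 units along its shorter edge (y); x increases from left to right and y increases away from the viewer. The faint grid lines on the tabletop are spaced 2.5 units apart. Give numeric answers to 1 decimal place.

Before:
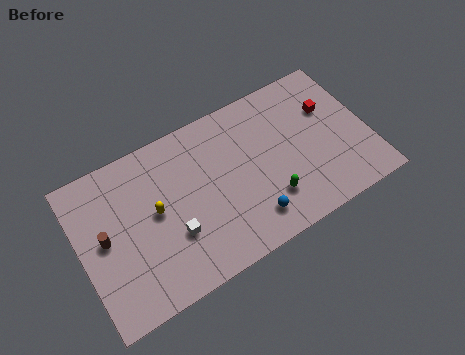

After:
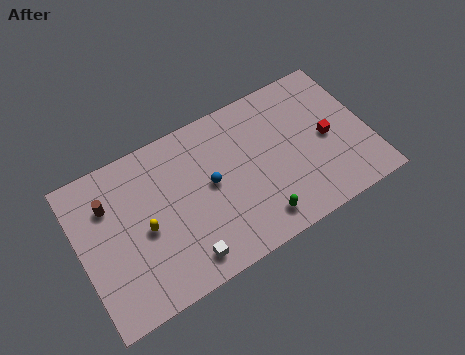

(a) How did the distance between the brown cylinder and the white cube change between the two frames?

+2.2

They were about 4.2 units apart before and 6.4 after — 2.2 units further apart.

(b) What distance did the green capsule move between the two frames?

1.2

The green capsule was near (10.8, 2.4) before and (10.0, 1.5) after, so it travelled √(0.8² + 0.9²) ≈ 1.2 units.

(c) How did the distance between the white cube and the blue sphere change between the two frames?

-0.5

They were about 4.6 units apart before and 4.1 after — 0.5 units closer together.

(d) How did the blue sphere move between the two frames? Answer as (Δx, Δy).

(-1.9, 3.1)

The blue sphere was at about (9.6, 1.8) and moved to about (7.7, 4.9).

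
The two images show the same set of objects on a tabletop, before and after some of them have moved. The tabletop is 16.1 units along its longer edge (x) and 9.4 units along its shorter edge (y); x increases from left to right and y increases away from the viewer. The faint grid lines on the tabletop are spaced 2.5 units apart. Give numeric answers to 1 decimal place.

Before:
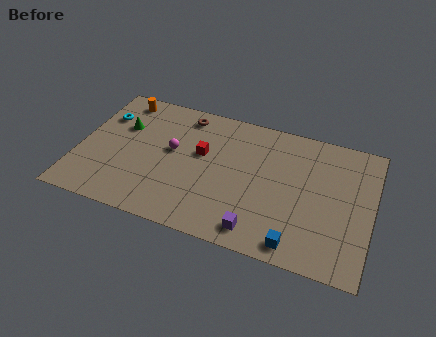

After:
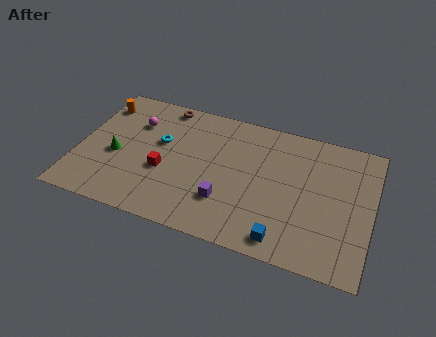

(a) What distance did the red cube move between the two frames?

2.7

From (6.7, 5.6) to (4.8, 3.7), the red cube covered √(1.9² + 1.9²) ≈ 2.7 units.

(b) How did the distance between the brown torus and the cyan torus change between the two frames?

-1.8

They were about 4.6 units apart before and 2.8 after — 1.8 units closer together.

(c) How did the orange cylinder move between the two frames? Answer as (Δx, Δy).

(-1.1, -0.7)

From the two frames, the orange cylinder sits at roughly (1.9, 8.2) before and (0.8, 7.5) after.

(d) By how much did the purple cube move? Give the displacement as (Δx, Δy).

(-1.9, 1.4)

The purple cube was at about (10.2, 1.3) and moved to about (8.3, 2.7).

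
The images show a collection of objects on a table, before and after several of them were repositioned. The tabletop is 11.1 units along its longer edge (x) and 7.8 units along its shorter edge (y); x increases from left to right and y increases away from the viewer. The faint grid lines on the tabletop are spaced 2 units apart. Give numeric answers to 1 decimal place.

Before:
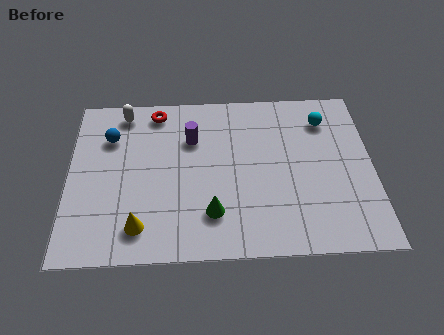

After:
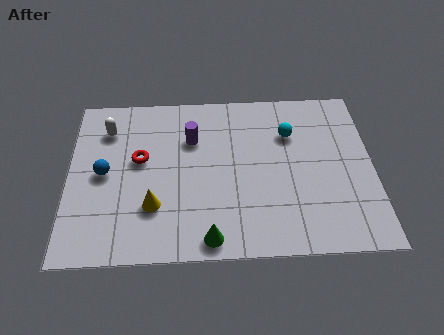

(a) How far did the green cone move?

1.1

From (5.2, 1.9) to (5.1, 0.8), the green cone covered √(0.1² + 1.1²) ≈ 1.1 units.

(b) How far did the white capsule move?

1.0

The white capsule was near (2.0, 6.8) before and (1.4, 6.0) after, so it travelled √(0.6² + 0.8²) ≈ 1.0 units.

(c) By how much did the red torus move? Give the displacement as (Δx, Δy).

(-0.6, -2.3)

The red torus started near (3.2, 6.8) and ended near (2.6, 4.5).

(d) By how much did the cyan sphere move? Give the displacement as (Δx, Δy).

(-1.3, -0.6)

The cyan sphere started near (9.4, 6.1) and ended near (8.1, 5.5).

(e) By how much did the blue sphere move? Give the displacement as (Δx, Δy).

(-0.2, -1.7)

The blue sphere started near (1.5, 5.6) and ended near (1.3, 3.9).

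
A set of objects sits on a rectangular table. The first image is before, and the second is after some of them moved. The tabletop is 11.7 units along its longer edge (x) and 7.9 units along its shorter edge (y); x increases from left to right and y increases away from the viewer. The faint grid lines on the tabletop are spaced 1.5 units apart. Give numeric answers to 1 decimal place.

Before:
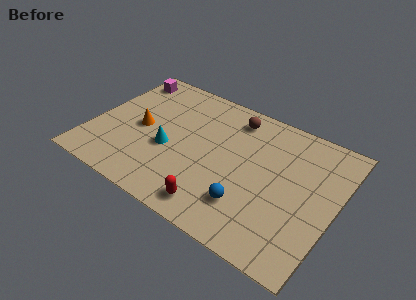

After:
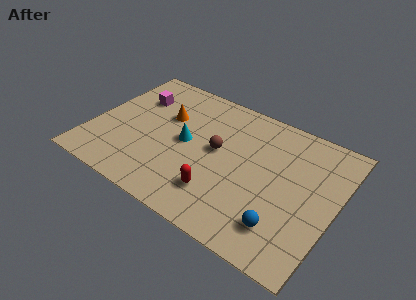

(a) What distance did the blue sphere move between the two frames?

1.7

The blue sphere moved from about (7.9, 2.0) to (9.6, 1.7), a distance of √(1.7² + 0.3²) ≈ 1.7.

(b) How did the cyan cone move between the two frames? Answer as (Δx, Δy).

(0.7, 0.8)

From the two frames, the cyan cone sits at roughly (3.8, 3.2) before and (4.5, 4.0) after.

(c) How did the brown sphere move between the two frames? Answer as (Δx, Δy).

(-0.4, -2.3)

The brown sphere started near (6.4, 6.6) and ended near (6.0, 4.3).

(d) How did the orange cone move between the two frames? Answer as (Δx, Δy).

(1.0, 1.3)

From the two frames, the orange cone sits at roughly (2.3, 3.8) before and (3.3, 5.1) after.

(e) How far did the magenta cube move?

1.4

The magenta cube moved from about (0.9, 6.7) to (1.7, 5.6), a distance of √(0.8² + 1.1²) ≈ 1.4.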